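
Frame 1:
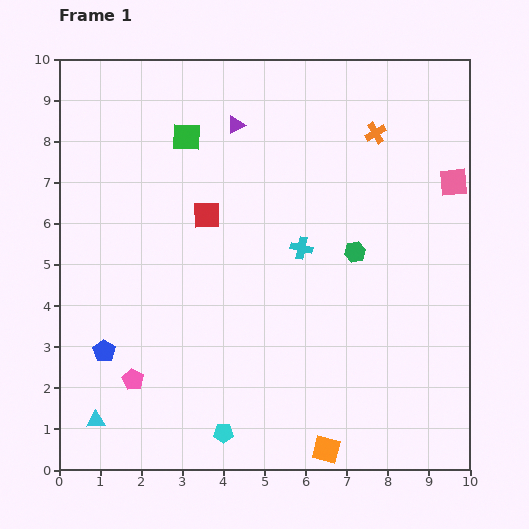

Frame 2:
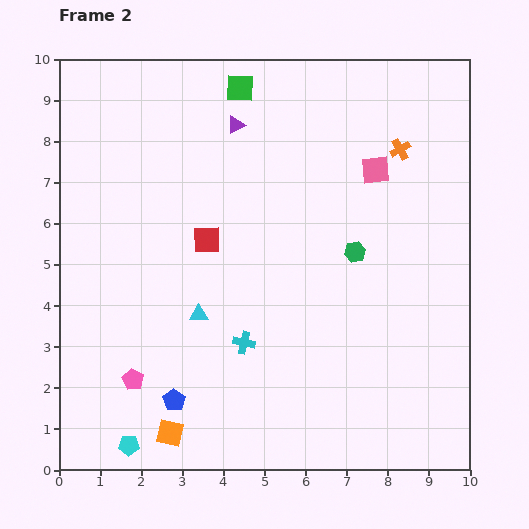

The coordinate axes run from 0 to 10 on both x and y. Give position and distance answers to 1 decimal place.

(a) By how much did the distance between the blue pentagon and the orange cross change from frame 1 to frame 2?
-0.3

Distance in frame 1: 8.5. Distance in frame 2: 8.2.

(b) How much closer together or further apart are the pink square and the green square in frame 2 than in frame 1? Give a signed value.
-2.7

Distance in frame 1: 6.6. Distance in frame 2: 3.9.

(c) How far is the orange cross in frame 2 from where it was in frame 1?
0.7

The orange cross moved from (7.7, 8.2) to (8.3, 7.8), a distance of √(0.6² + 0.4²) ≈ 0.7.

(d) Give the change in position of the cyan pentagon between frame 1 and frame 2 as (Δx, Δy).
(-2.3, -0.3)

The cyan pentagon was at (4.0, 0.9) in frame 1 and (1.7, 0.6) in frame 2.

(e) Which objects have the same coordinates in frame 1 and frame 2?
the pink pentagon, the green hexagon, the purple triangle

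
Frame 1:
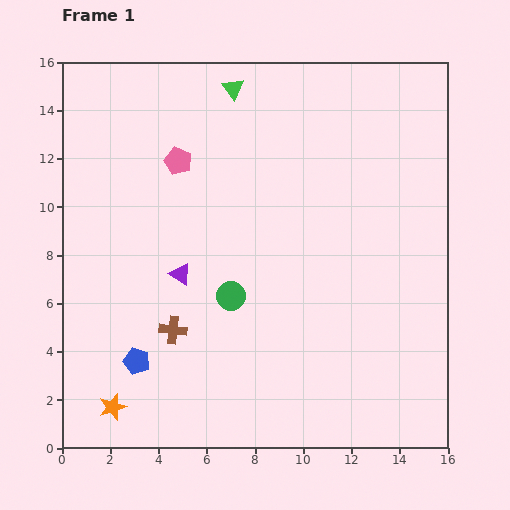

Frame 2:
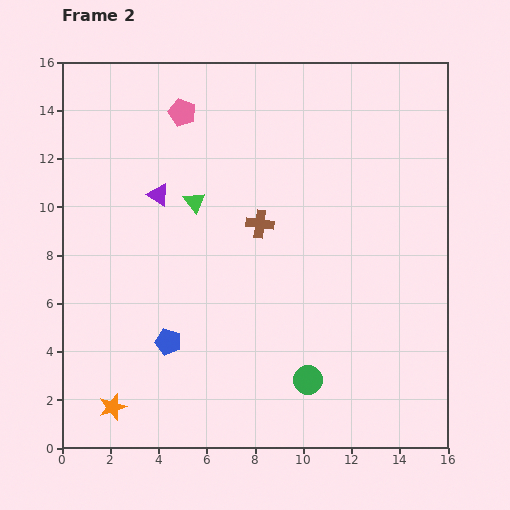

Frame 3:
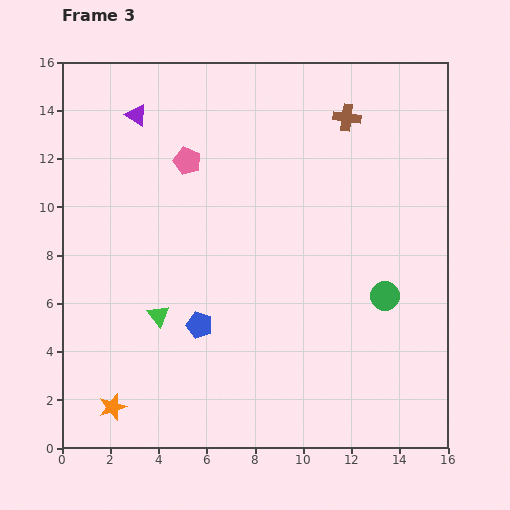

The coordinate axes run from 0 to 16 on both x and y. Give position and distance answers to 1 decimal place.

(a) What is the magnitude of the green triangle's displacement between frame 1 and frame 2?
5.0

The green triangle moved from (7.1, 14.9) to (5.5, 10.2), a distance of √(1.6² + 4.7²) ≈ 5.0.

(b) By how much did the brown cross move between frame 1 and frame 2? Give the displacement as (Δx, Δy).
(3.6, 4.4)

The brown cross was at (4.6, 4.9) in frame 1 and (8.2, 9.3) in frame 2.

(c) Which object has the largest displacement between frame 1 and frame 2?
the brown cross

(moved 5.7; next 5.0)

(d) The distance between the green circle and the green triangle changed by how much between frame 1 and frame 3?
+0.8

Distance in frame 1: 8.6. Distance in frame 3: 9.4.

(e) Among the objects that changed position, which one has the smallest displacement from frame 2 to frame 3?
the blue pentagon

(moved 1.5)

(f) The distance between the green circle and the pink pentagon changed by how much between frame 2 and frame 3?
-2.4

Distance in frame 2: 12.3. Distance in frame 3: 9.9.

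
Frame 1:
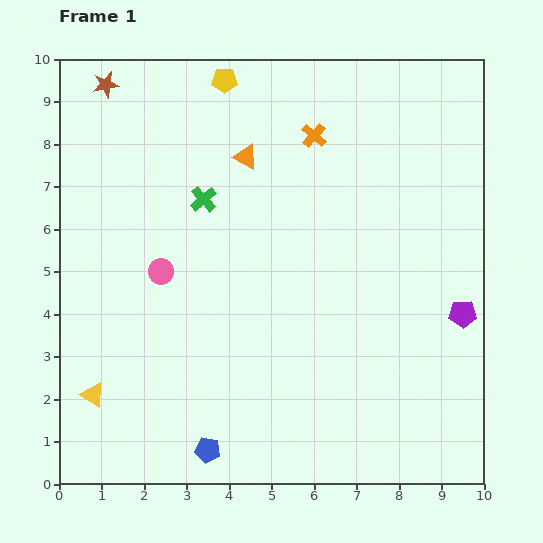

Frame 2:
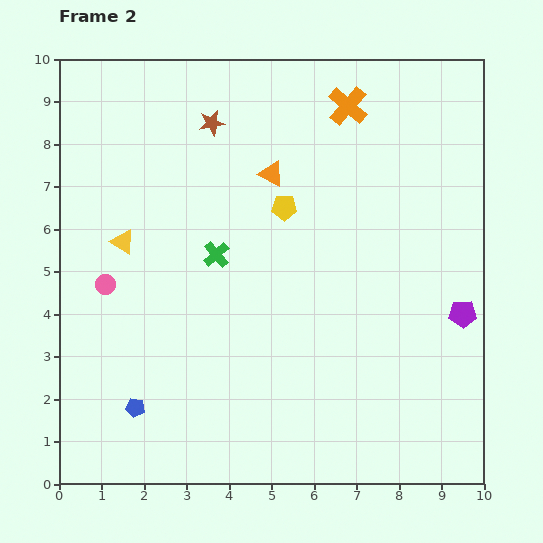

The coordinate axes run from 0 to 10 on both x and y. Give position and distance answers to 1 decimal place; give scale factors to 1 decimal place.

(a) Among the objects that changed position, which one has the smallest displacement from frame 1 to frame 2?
the orange triangle

(moved 0.7)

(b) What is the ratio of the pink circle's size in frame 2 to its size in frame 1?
0.8×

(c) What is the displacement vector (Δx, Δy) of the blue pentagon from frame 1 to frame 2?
(-1.7, 1.0)

The blue pentagon was at (3.5, 0.8) in frame 1 and (1.8, 1.8) in frame 2.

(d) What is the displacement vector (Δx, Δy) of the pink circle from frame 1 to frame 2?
(-1.3, -0.3)

The pink circle was at (2.4, 5.0) in frame 1 and (1.1, 4.7) in frame 2.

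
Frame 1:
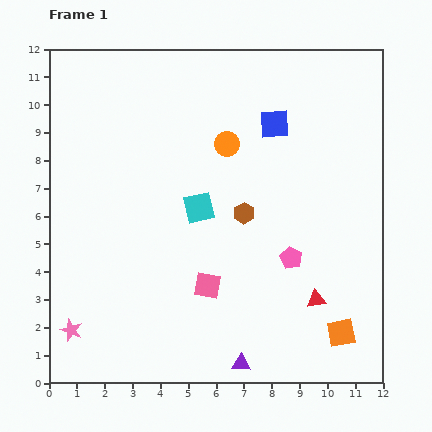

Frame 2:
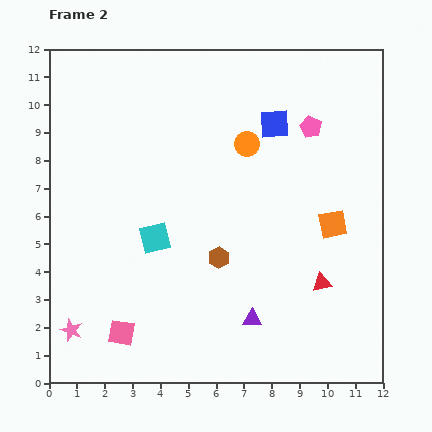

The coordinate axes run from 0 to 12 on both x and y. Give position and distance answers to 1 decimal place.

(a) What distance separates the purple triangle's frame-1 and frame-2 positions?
1.6

The purple triangle moved from (6.9, 0.7) to (7.3, 2.3), a distance of √(0.4² + 1.6²) ≈ 1.6.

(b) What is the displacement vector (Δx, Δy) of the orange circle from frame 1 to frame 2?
(0.7, 0.0)

The orange circle was at (6.4, 8.6) in frame 1 and (7.1, 8.6) in frame 2.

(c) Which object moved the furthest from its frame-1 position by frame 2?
the pink pentagon

(moved 4.8; next 3.9)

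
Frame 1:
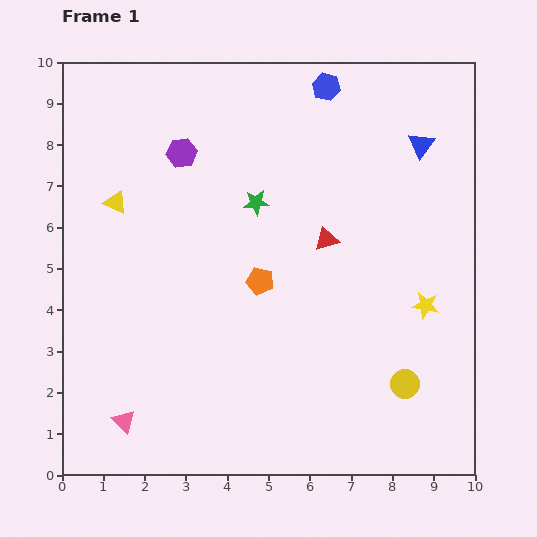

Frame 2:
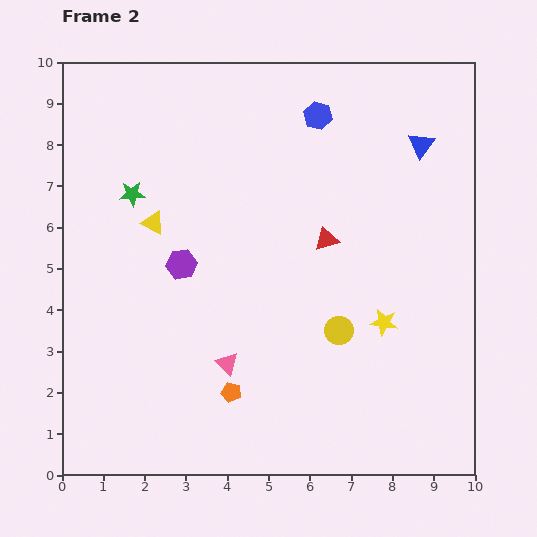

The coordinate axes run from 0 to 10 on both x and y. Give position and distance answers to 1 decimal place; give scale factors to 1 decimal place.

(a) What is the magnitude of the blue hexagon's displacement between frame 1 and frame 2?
0.7

The blue hexagon moved from (6.4, 9.4) to (6.2, 8.7), a distance of √(0.2² + 0.7²) ≈ 0.7.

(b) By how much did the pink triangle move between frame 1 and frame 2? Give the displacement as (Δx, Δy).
(2.5, 1.4)

The pink triangle was at (1.5, 1.3) in frame 1 and (4.0, 2.7) in frame 2.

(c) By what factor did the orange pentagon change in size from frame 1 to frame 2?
0.7×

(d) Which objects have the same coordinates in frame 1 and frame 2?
the blue triangle, the red triangle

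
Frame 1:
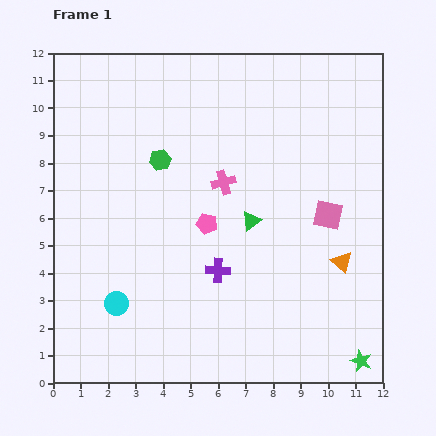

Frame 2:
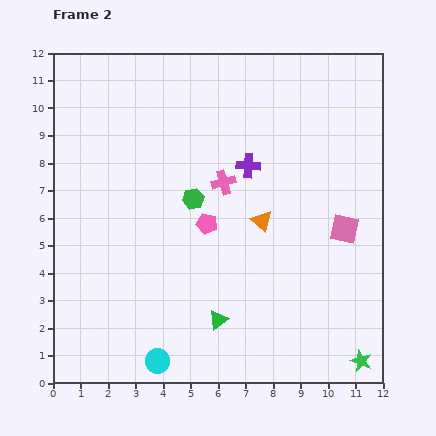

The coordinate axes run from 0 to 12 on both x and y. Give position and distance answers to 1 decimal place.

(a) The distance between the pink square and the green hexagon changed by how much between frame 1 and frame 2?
-0.8

Distance in frame 1: 6.4. Distance in frame 2: 5.6.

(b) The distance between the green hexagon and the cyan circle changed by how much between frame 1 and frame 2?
+0.6

Distance in frame 1: 5.4. Distance in frame 2: 6.0.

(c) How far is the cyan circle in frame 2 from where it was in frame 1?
2.6

The cyan circle moved from (2.3, 2.9) to (3.8, 0.8), a distance of √(1.5² + 2.1²) ≈ 2.6.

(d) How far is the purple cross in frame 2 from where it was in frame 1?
4.0

The purple cross moved from (6.0, 4.1) to (7.1, 7.9), a distance of √(1.1² + 3.8²) ≈ 4.0.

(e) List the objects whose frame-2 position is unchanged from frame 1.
the pink pentagon, the green star, the pink cross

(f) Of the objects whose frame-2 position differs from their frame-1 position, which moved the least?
the pink square

(moved 0.8)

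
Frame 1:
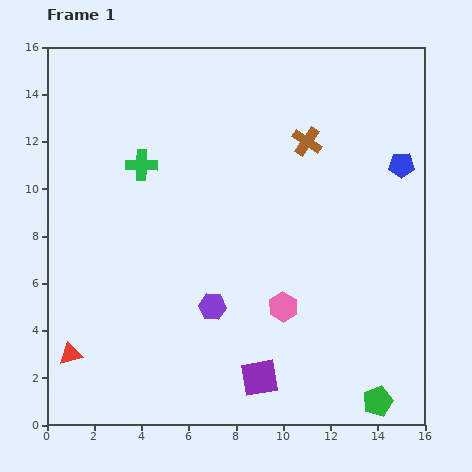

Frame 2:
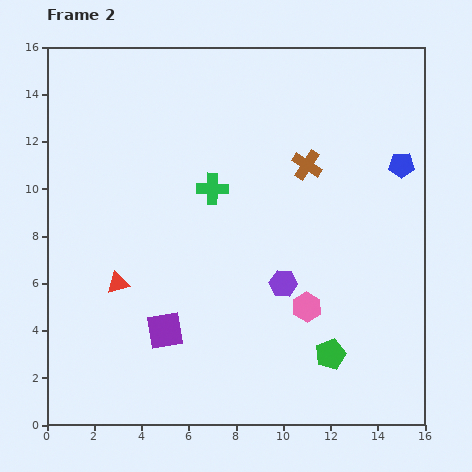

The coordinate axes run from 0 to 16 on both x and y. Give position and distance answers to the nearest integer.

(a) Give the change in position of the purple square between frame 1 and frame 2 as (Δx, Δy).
(-4, 2)

The purple square was at (9, 2) in frame 1 and (5, 4) in frame 2.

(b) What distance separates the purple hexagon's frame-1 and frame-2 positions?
3

The purple hexagon moved from (7, 5) to (10, 6), a distance of √(3² + 1²) ≈ 3.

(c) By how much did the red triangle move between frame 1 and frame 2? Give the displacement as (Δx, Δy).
(2, 3)

The red triangle was at (1, 3) in frame 1 and (3, 6) in frame 2.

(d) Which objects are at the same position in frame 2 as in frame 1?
the blue pentagon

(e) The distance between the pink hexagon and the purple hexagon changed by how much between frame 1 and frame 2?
-2

Distance in frame 1: 3. Distance in frame 2: 1.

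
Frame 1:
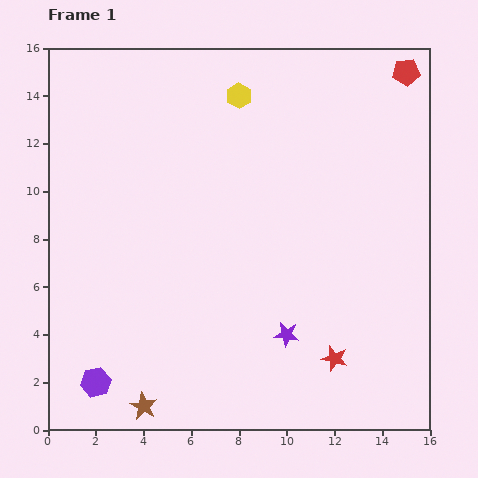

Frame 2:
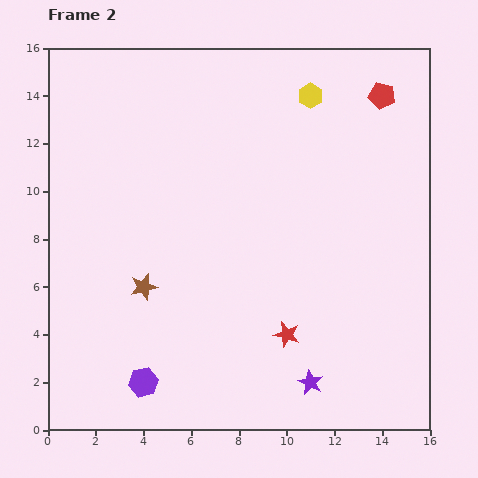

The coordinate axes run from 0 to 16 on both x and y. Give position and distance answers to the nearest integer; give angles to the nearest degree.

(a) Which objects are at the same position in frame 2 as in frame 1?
none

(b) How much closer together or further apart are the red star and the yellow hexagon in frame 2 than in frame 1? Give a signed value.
-2

Distance in frame 1: 12. Distance in frame 2: 10.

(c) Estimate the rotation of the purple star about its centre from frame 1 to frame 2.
20° clockwise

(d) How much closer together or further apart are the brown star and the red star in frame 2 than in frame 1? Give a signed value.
-2

Distance in frame 1: 8. Distance in frame 2: 6.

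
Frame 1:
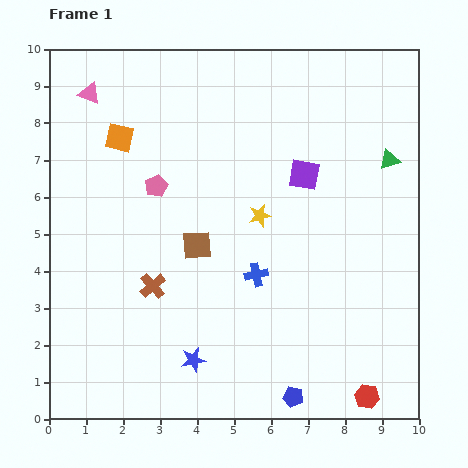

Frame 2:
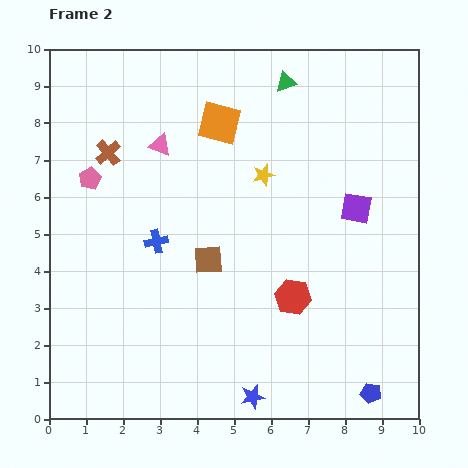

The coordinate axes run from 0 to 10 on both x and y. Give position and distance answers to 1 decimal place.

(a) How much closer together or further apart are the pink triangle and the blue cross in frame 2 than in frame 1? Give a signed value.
-4.1

Distance in frame 1: 6.7. Distance in frame 2: 2.6.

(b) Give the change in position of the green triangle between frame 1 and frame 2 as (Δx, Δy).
(-2.8, 2.1)

The green triangle was at (9.2, 7.0) in frame 1 and (6.4, 9.1) in frame 2.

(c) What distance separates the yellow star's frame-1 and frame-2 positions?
1.1

The yellow star moved from (5.7, 5.5) to (5.8, 6.6), a distance of √(0.1² + 1.1²) ≈ 1.1.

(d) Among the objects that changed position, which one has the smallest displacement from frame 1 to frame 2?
the brown square

(moved 0.5)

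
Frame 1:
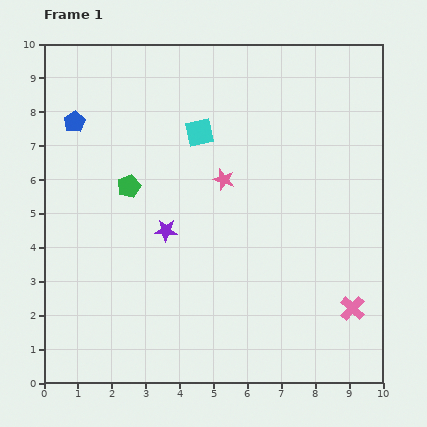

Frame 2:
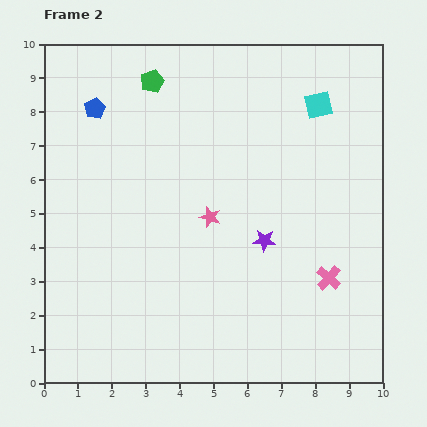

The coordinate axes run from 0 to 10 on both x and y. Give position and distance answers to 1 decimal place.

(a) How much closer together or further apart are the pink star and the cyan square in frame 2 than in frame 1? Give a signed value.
+3.0

Distance in frame 1: 1.6. Distance in frame 2: 4.6.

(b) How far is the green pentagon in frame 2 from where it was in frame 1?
3.2

The green pentagon moved from (2.5, 5.8) to (3.2, 8.9), a distance of √(0.7² + 3.1²) ≈ 3.2.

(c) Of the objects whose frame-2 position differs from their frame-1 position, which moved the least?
the blue pentagon

(moved 0.7)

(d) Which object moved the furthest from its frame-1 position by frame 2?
the cyan square

(moved 3.6; next 3.2)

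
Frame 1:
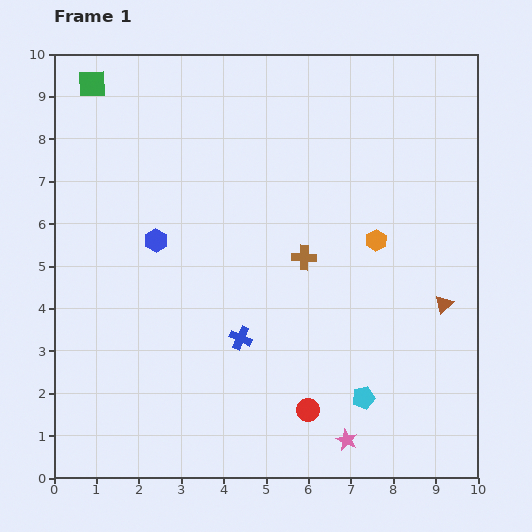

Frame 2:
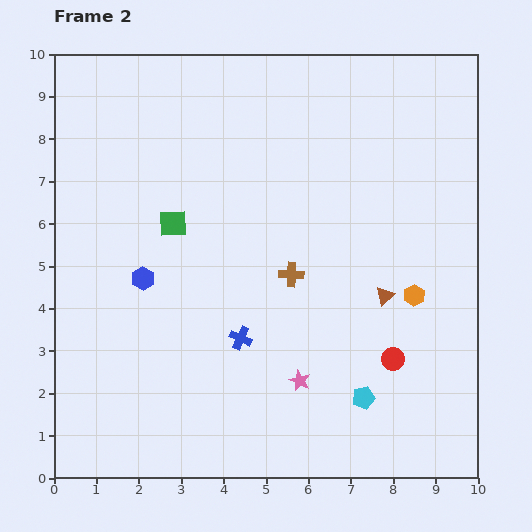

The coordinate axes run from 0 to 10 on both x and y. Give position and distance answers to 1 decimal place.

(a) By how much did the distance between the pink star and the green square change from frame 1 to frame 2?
-5.5

Distance in frame 1: 10.3. Distance in frame 2: 4.8.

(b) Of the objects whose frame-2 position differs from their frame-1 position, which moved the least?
the brown cross

(moved 0.5)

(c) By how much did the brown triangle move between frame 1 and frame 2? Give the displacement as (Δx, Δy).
(-1.4, 0.2)

The brown triangle was at (9.2, 4.1) in frame 1 and (7.8, 4.3) in frame 2.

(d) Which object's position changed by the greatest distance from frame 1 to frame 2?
the green square

(moved 3.8; next 2.3)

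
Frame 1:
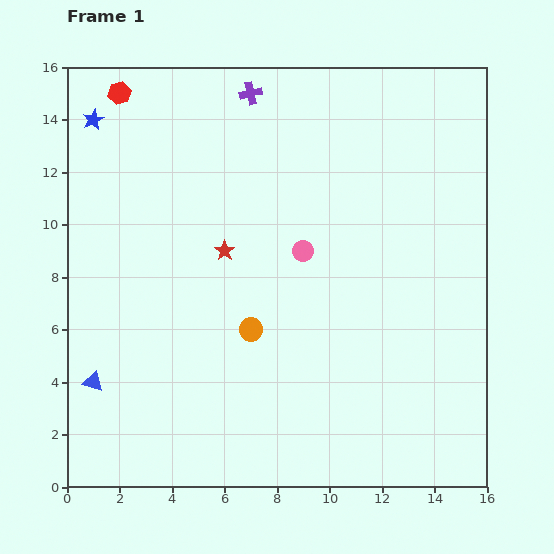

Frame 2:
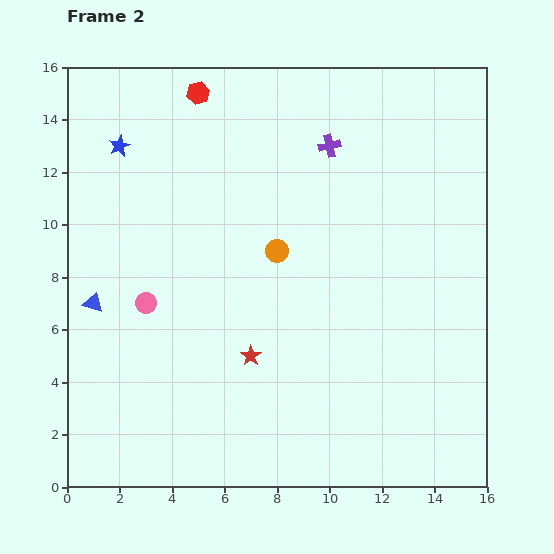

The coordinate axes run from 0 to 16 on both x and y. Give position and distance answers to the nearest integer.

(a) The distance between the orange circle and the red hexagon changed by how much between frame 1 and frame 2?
-3

Distance in frame 1: 10. Distance in frame 2: 7.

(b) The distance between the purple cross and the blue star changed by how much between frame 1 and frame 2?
+2

Distance in frame 1: 6. Distance in frame 2: 8.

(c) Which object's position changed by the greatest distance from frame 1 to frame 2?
the pink circle

(moved 6; next 4)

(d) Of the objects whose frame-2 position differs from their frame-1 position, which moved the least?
the blue star

(moved 1)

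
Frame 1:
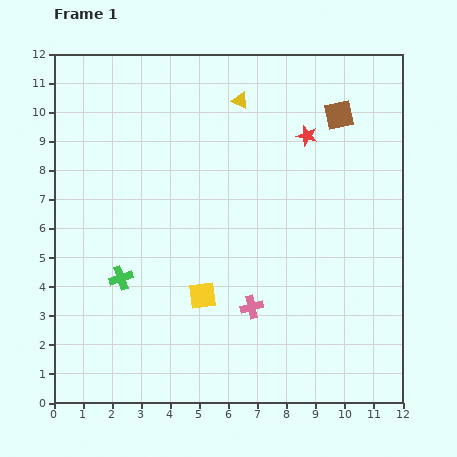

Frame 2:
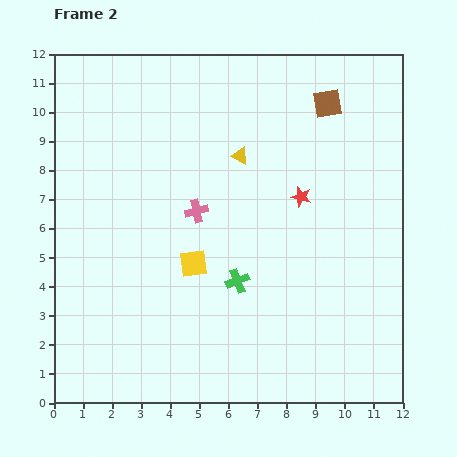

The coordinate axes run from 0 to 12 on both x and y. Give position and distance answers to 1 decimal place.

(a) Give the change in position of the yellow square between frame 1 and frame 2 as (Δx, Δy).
(-0.3, 1.1)

The yellow square was at (5.1, 3.7) in frame 1 and (4.8, 4.8) in frame 2.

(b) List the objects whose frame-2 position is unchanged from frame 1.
none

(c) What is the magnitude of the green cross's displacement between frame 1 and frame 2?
4.0

The green cross moved from (2.3, 4.3) to (6.3, 4.2), a distance of √(4.0² + 0.1²) ≈ 4.0.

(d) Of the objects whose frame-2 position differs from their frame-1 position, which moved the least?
the brown square

(moved 0.6)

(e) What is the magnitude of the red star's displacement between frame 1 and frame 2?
2.1

The red star moved from (8.7, 9.2) to (8.5, 7.1), a distance of √(0.2² + 2.1²) ≈ 2.1.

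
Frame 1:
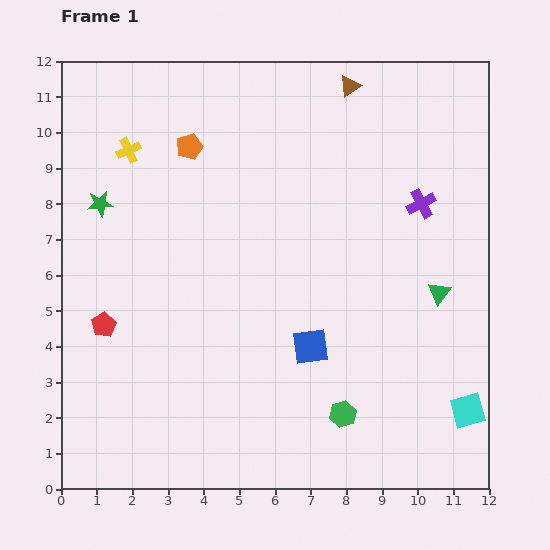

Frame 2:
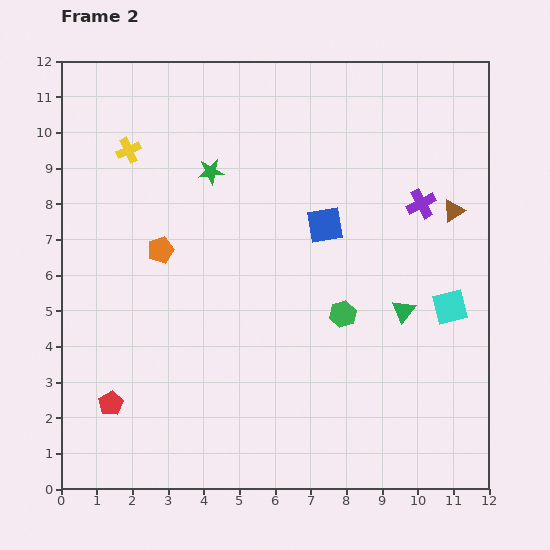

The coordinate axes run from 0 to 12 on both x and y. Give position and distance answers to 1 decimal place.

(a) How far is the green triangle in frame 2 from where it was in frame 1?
1.1

The green triangle moved from (10.6, 5.5) to (9.6, 5.0), a distance of √(1.0² + 0.5²) ≈ 1.1.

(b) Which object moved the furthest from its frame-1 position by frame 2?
the brown triangle

(moved 4.5; next 3.4)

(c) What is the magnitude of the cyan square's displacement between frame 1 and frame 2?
2.9

The cyan square moved from (11.4, 2.2) to (10.9, 5.1), a distance of √(0.5² + 2.9²) ≈ 2.9.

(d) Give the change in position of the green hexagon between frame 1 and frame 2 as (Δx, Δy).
(0.0, 2.8)

The green hexagon was at (7.9, 2.1) in frame 1 and (7.9, 4.9) in frame 2.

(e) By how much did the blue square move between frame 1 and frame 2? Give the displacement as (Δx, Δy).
(0.4, 3.4)

The blue square was at (7.0, 4.0) in frame 1 and (7.4, 7.4) in frame 2.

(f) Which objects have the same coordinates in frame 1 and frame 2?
the purple cross, the yellow cross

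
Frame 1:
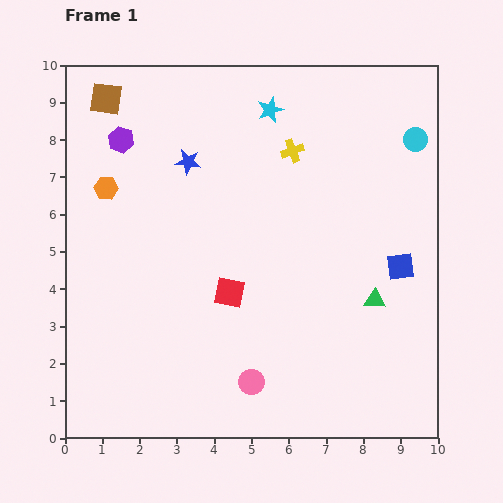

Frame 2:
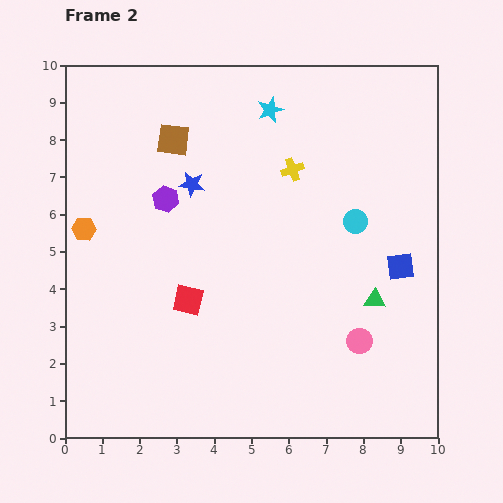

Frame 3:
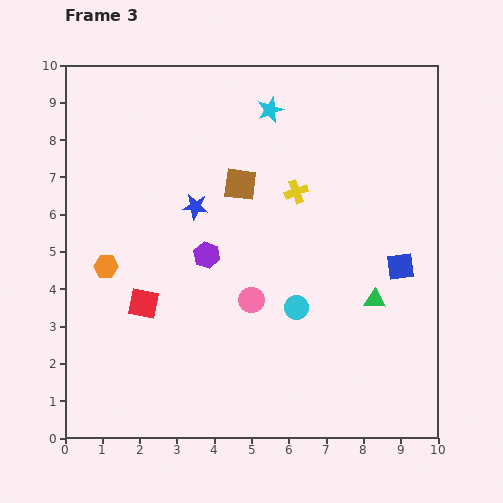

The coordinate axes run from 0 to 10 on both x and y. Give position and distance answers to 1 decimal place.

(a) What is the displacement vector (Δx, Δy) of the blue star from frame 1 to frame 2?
(0.1, -0.6)

The blue star was at (3.3, 7.4) in frame 1 and (3.4, 6.8) in frame 2.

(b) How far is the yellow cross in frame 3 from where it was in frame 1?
1.1

The yellow cross moved from (6.1, 7.7) to (6.2, 6.6), a distance of √(0.1² + 1.1²) ≈ 1.1.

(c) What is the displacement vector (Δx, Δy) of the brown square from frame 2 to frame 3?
(1.8, -1.2)

The brown square was at (2.9, 8.0) in frame 2 and (4.7, 6.8) in frame 3.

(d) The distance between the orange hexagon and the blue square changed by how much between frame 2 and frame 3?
-0.7

Distance in frame 2: 8.6. Distance in frame 3: 7.9.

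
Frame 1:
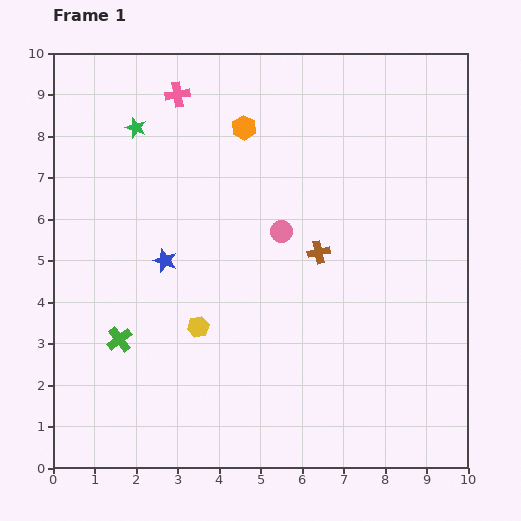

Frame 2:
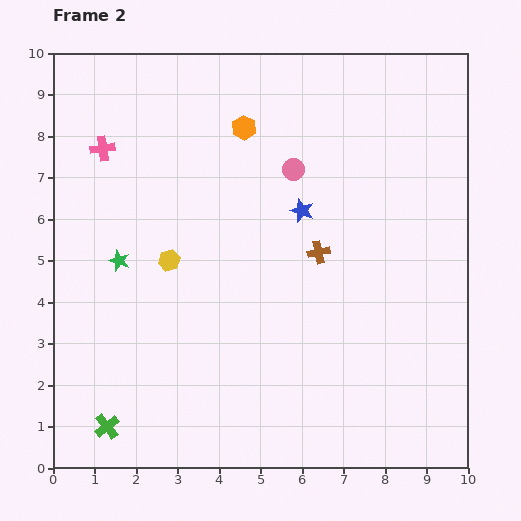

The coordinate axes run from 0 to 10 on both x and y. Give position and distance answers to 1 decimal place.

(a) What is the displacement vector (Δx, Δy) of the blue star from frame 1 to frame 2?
(3.3, 1.2)

The blue star was at (2.7, 5.0) in frame 1 and (6.0, 6.2) in frame 2.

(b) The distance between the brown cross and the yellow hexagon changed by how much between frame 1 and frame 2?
+0.2

Distance in frame 1: 3.4. Distance in frame 2: 3.6.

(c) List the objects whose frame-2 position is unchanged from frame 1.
the orange hexagon, the brown cross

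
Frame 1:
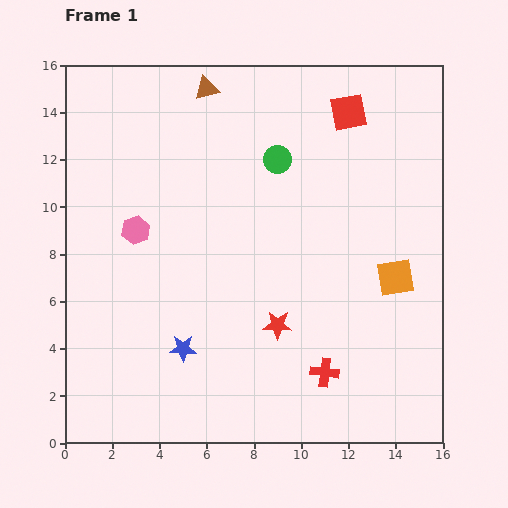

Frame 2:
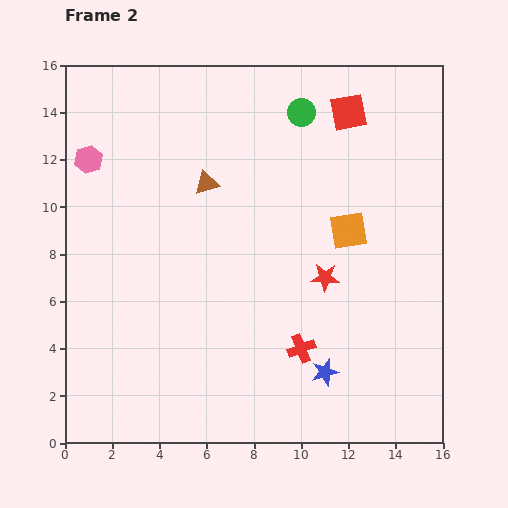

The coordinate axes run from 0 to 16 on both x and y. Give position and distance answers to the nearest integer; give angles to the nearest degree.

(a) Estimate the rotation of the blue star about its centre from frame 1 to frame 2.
16° counter-clockwise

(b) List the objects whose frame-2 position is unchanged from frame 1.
the red square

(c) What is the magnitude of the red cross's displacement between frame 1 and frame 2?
1

The red cross moved from (11, 3) to (10, 4), a distance of √(1² + 1²) ≈ 1.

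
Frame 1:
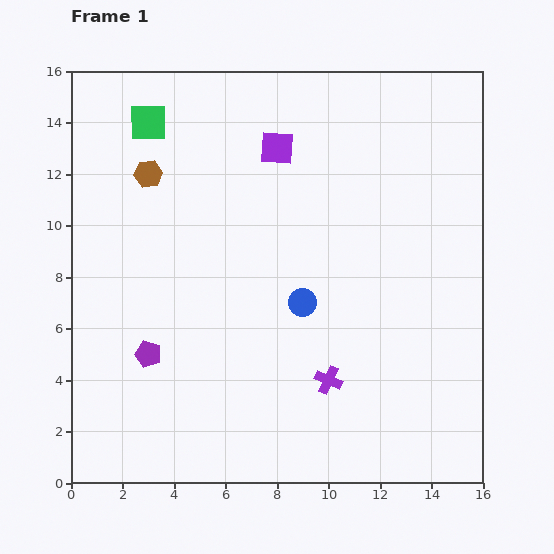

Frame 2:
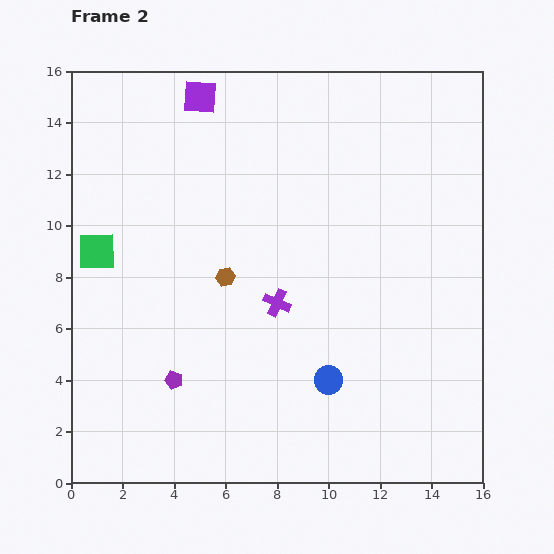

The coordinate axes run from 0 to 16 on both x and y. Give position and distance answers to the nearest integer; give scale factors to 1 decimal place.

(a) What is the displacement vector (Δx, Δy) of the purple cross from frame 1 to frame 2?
(-2, 3)

The purple cross was at (10, 4) in frame 1 and (8, 7) in frame 2.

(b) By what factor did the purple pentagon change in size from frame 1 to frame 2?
0.7×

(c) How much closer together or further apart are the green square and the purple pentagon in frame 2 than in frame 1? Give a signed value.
-3

Distance in frame 1: 9. Distance in frame 2: 6.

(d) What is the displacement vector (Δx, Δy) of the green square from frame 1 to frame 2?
(-2, -5)

The green square was at (3, 14) in frame 1 and (1, 9) in frame 2.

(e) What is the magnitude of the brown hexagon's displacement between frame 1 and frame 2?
5

The brown hexagon moved from (3, 12) to (6, 8), a distance of √(3² + 4²) ≈ 5.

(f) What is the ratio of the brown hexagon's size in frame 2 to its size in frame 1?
0.7×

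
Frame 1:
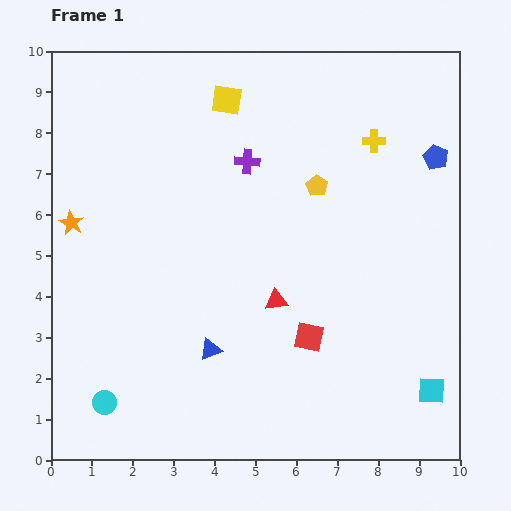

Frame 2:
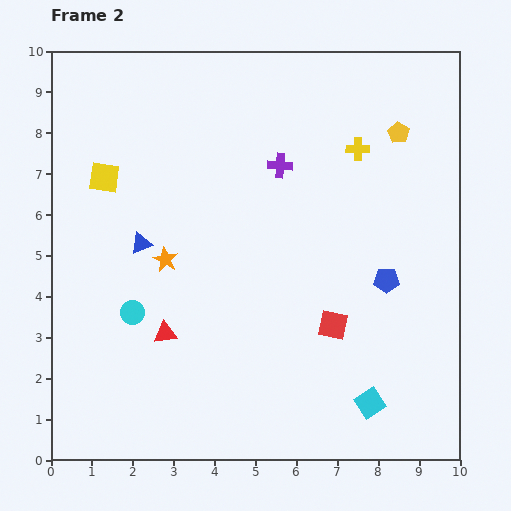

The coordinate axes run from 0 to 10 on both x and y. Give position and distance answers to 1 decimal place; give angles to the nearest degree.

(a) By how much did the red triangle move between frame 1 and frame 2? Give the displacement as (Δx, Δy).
(-2.7, -0.8)

The red triangle was at (5.5, 3.9) in frame 1 and (2.8, 3.1) in frame 2.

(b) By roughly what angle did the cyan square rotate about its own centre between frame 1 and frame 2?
36° counter-clockwise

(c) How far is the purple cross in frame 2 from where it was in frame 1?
0.8

The purple cross moved from (4.8, 7.3) to (5.6, 7.2), a distance of √(0.8² + 0.1²) ≈ 0.8.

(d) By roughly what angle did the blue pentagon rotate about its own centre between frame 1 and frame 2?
26° counter-clockwise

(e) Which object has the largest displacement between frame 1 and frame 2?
the yellow square

(moved 3.6; next 3.2)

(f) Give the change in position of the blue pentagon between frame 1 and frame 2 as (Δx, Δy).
(-1.2, -3.0)

The blue pentagon was at (9.4, 7.4) in frame 1 and (8.2, 4.4) in frame 2.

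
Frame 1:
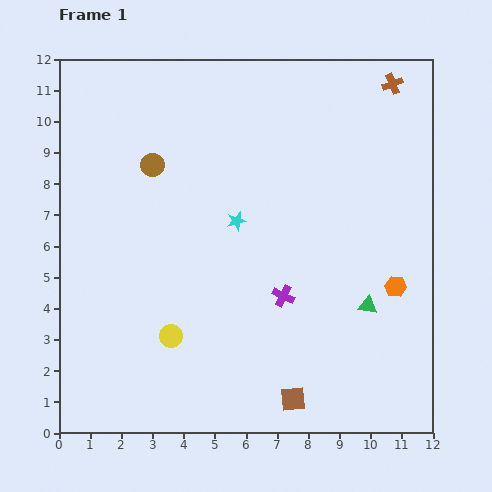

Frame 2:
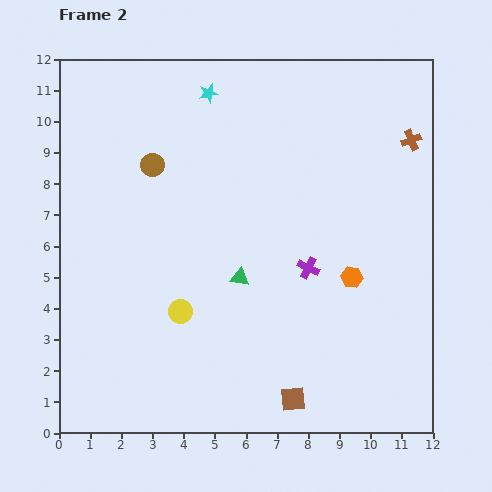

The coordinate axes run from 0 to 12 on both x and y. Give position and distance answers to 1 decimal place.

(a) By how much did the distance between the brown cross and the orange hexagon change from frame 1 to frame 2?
-1.7

Distance in frame 1: 6.5. Distance in frame 2: 4.8.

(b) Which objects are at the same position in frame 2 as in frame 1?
the brown circle, the brown square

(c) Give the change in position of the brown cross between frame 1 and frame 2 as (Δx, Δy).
(0.6, -1.8)

The brown cross was at (10.7, 11.2) in frame 1 and (11.3, 9.4) in frame 2.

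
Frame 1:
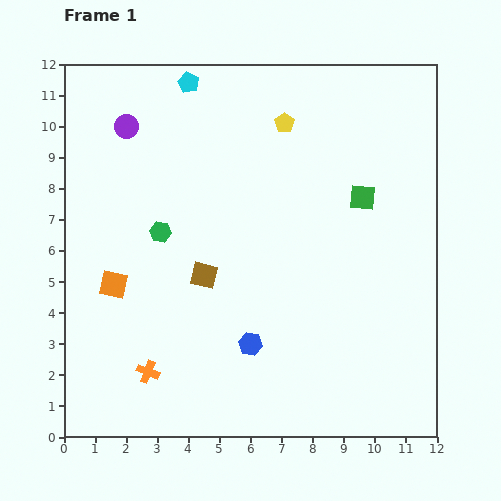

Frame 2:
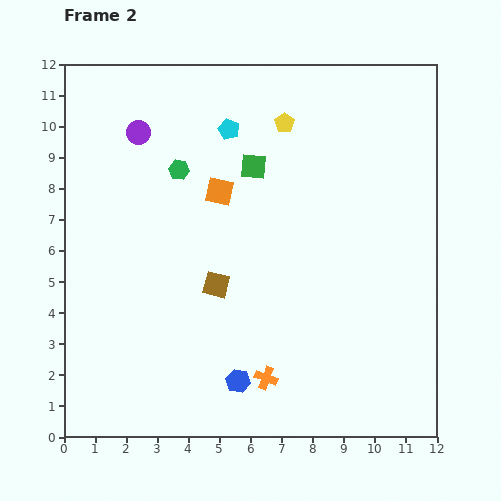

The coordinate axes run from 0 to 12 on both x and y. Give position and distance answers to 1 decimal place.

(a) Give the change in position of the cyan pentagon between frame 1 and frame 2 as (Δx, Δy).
(1.3, -1.5)

The cyan pentagon was at (4.0, 11.4) in frame 1 and (5.3, 9.9) in frame 2.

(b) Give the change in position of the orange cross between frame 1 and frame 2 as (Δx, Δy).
(3.8, -0.2)

The orange cross was at (2.7, 2.1) in frame 1 and (6.5, 1.9) in frame 2.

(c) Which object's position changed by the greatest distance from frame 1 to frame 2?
the orange square

(moved 4.5; next 3.8)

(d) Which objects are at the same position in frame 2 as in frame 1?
the yellow pentagon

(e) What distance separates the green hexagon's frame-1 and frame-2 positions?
2.1

The green hexagon moved from (3.1, 6.6) to (3.7, 8.6), a distance of √(0.6² + 2.0²) ≈ 2.1.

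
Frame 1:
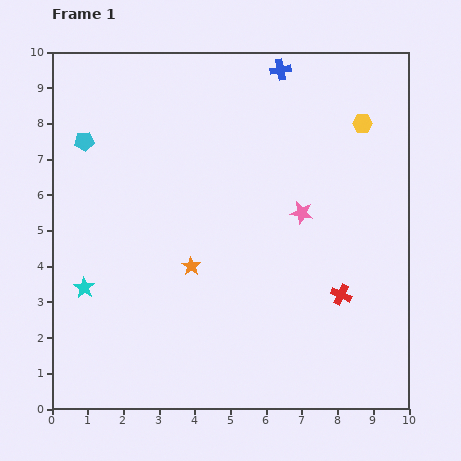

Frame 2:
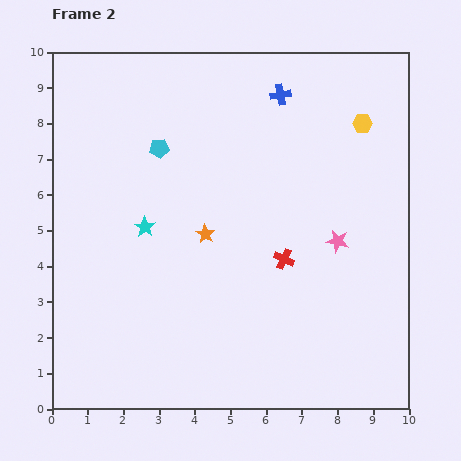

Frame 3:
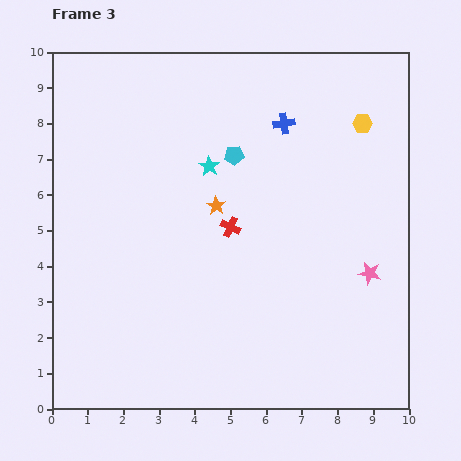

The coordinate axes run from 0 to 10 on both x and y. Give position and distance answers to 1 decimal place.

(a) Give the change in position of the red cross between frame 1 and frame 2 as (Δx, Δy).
(-1.6, 1.0)

The red cross was at (8.1, 3.2) in frame 1 and (6.5, 4.2) in frame 2.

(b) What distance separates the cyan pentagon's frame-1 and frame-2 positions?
2.1

The cyan pentagon moved from (0.9, 7.5) to (3.0, 7.3), a distance of √(2.1² + 0.2²) ≈ 2.1.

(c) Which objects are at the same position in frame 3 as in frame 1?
the yellow hexagon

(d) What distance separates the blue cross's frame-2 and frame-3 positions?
0.8

The blue cross moved from (6.4, 8.8) to (6.5, 8.0), a distance of √(0.1² + 0.8²) ≈ 0.8.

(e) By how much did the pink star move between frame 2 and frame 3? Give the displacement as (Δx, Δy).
(0.9, -0.9)

The pink star was at (8.0, 4.7) in frame 2 and (8.9, 3.8) in frame 3.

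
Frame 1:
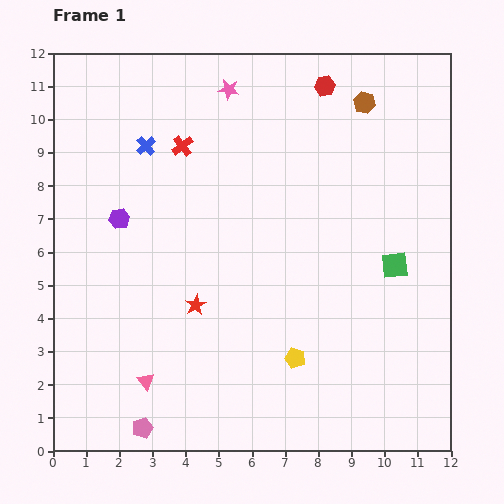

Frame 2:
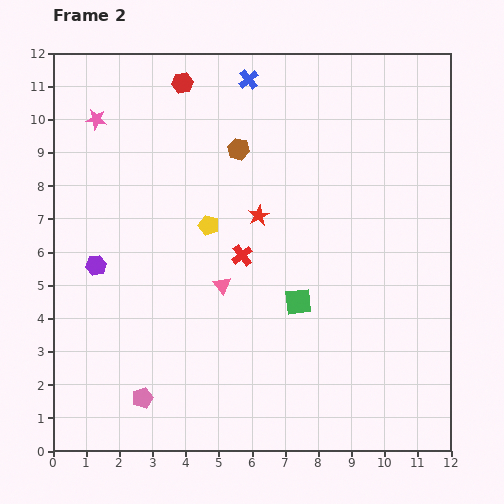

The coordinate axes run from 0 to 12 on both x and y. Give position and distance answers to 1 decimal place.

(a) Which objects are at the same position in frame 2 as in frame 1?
none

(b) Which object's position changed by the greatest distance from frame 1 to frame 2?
the yellow pentagon

(moved 4.8; next 4.3)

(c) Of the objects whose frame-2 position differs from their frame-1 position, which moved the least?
the pink pentagon

(moved 0.9)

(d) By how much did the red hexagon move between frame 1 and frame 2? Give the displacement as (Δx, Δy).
(-4.3, 0.1)

The red hexagon was at (8.2, 11.0) in frame 1 and (3.9, 11.1) in frame 2.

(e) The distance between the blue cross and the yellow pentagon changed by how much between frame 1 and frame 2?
-3.2

Distance in frame 1: 7.8. Distance in frame 2: 4.6.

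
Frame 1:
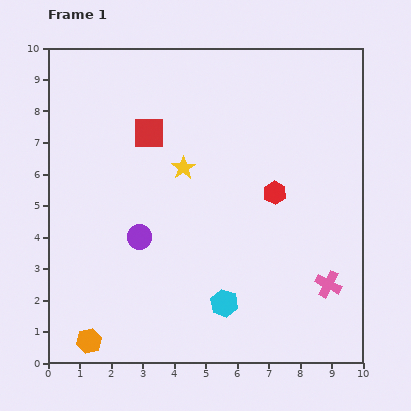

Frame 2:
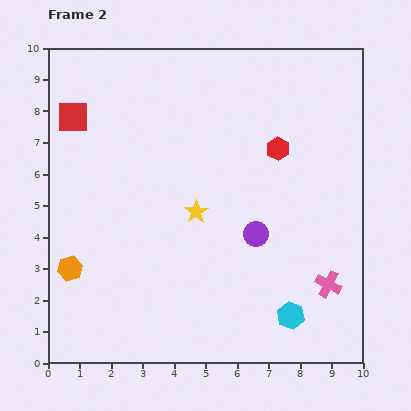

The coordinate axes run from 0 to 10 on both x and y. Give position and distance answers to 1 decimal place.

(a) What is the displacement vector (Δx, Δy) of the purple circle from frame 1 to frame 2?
(3.7, 0.1)

The purple circle was at (2.9, 4.0) in frame 1 and (6.6, 4.1) in frame 2.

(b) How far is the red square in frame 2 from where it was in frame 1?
2.5

The red square moved from (3.2, 7.3) to (0.8, 7.8), a distance of √(2.4² + 0.5²) ≈ 2.5.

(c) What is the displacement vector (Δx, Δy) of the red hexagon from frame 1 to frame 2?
(0.1, 1.4)

The red hexagon was at (7.2, 5.4) in frame 1 and (7.3, 6.8) in frame 2.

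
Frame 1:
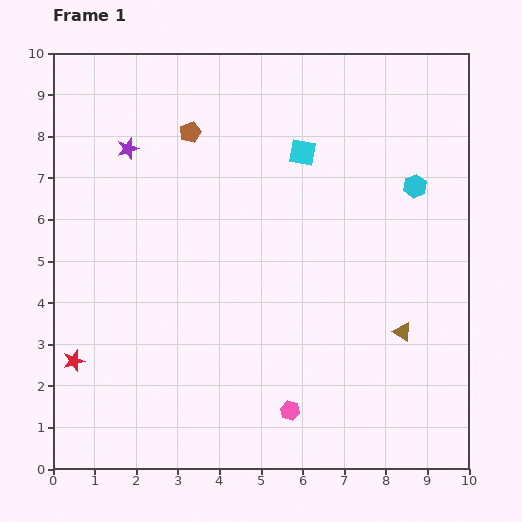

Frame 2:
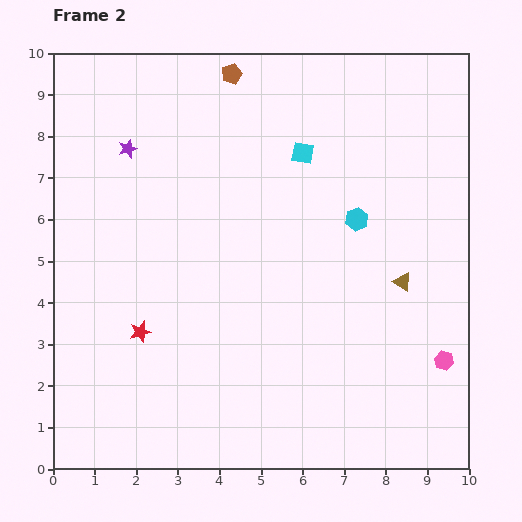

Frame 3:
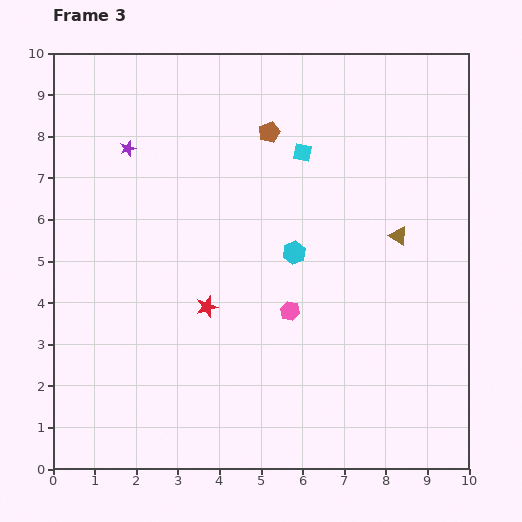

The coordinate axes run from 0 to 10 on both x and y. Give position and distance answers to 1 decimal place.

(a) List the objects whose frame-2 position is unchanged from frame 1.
the cyan square, the purple star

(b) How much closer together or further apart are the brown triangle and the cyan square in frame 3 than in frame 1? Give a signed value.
-1.9

Distance in frame 1: 4.9. Distance in frame 3: 3.0.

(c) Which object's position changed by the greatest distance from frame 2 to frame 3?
the pink hexagon

(moved 3.9; next 1.7)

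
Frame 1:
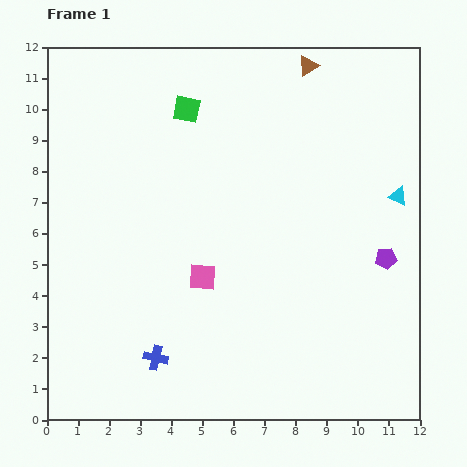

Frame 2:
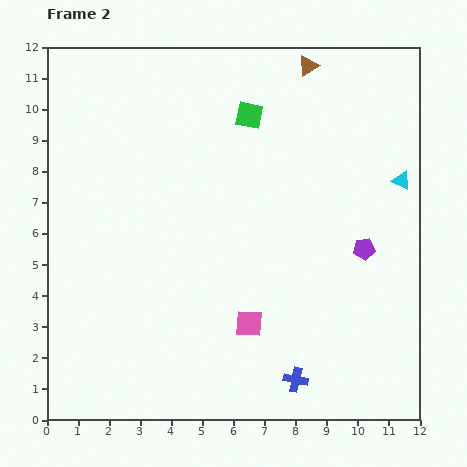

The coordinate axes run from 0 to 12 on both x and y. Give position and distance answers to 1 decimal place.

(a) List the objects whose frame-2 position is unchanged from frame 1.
the brown triangle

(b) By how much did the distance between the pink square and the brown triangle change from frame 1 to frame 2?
+0.9

Distance in frame 1: 7.6. Distance in frame 2: 8.5.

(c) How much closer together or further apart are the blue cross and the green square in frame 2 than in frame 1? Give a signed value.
+0.5

Distance in frame 1: 8.1. Distance in frame 2: 8.6.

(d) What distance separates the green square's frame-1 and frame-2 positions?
2.0

The green square moved from (4.5, 10.0) to (6.5, 9.8), a distance of √(2.0² + 0.2²) ≈ 2.0.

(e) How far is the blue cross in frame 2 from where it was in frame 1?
4.6

The blue cross moved from (3.5, 2.0) to (8.0, 1.3), a distance of √(4.5² + 0.7²) ≈ 4.6.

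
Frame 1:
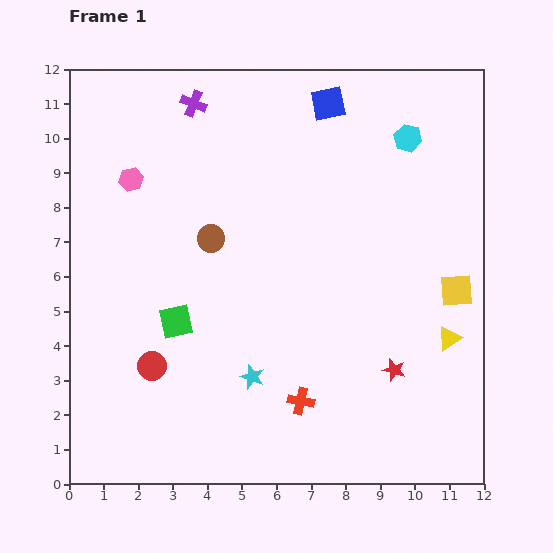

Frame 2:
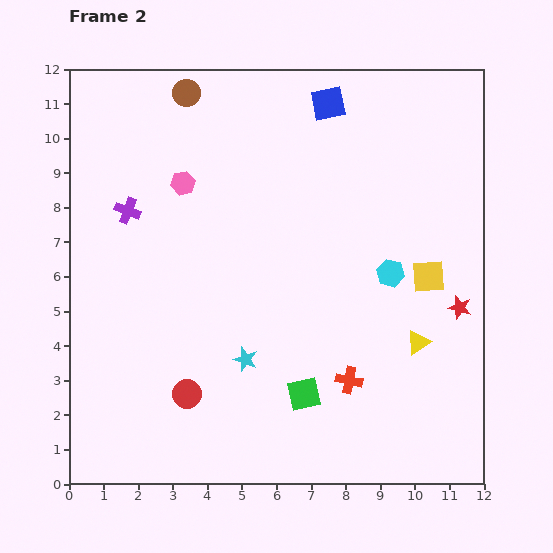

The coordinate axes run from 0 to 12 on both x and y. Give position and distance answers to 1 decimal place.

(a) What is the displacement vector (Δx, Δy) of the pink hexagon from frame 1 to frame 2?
(1.5, -0.1)

The pink hexagon was at (1.8, 8.8) in frame 1 and (3.3, 8.7) in frame 2.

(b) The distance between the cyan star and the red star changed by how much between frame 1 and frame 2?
+2.3

Distance in frame 1: 4.1. Distance in frame 2: 6.4.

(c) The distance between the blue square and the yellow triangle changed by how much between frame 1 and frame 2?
-0.2

Distance in frame 1: 7.6. Distance in frame 2: 7.4.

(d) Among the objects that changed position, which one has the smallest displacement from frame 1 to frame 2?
the cyan star

(moved 0.5)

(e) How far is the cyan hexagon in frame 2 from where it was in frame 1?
3.9

The cyan hexagon moved from (9.8, 10.0) to (9.3, 6.1), a distance of √(0.5² + 3.9²) ≈ 3.9.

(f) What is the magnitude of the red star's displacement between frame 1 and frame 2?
2.6

The red star moved from (9.4, 3.3) to (11.3, 5.1), a distance of √(1.9² + 1.8²) ≈ 2.6.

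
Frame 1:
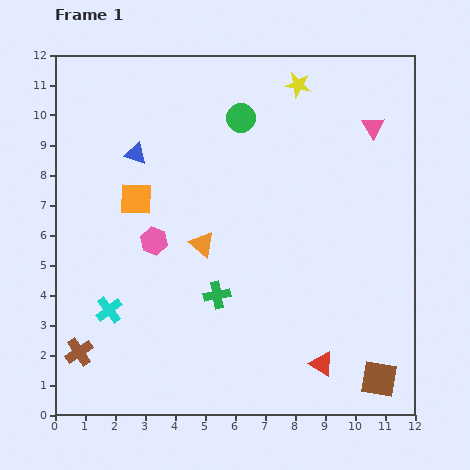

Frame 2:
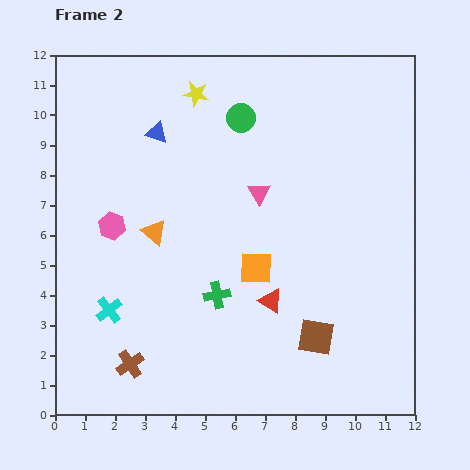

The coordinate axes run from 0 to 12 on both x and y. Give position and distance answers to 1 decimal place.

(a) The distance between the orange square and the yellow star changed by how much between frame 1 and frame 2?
-0.5

Distance in frame 1: 6.6. Distance in frame 2: 6.1.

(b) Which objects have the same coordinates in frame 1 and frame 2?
the green cross, the green circle, the cyan cross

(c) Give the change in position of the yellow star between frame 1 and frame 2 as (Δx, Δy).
(-3.4, -0.3)

The yellow star was at (8.1, 11.0) in frame 1 and (4.7, 10.7) in frame 2.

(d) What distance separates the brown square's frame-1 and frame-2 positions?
2.5

The brown square moved from (10.8, 1.2) to (8.7, 2.6), a distance of √(2.1² + 1.4²) ≈ 2.5.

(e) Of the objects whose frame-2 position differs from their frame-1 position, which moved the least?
the blue triangle

(moved 1.0)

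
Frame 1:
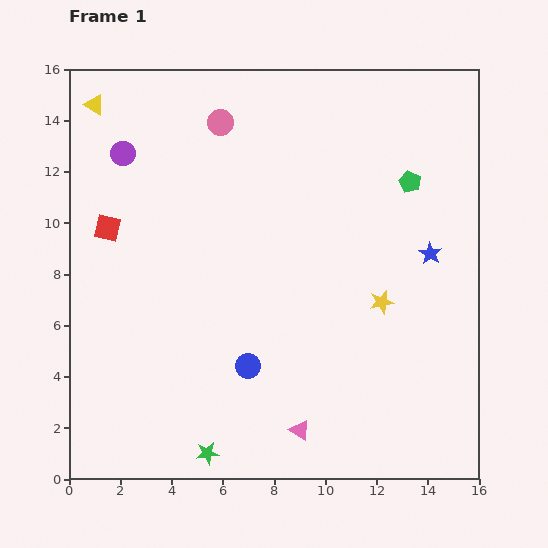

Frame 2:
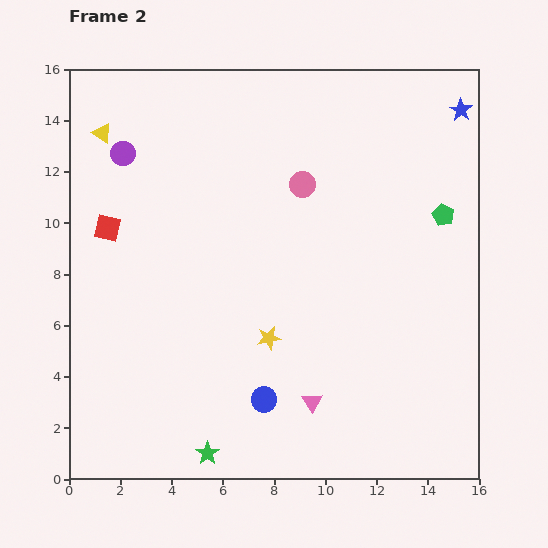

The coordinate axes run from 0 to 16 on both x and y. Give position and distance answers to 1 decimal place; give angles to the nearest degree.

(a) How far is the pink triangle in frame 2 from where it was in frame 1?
1.2

The pink triangle moved from (9.0, 1.9) to (9.5, 3.0), a distance of √(0.5² + 1.1²) ≈ 1.2.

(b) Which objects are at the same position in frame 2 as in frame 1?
the red square, the green star, the purple circle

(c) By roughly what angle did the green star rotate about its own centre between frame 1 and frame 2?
28° counter-clockwise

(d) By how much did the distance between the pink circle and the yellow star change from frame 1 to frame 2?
-3.3

Distance in frame 1: 9.4. Distance in frame 2: 6.1.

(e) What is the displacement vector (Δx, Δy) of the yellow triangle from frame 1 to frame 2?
(0.3, -1.1)

The yellow triangle was at (1.0, 14.6) in frame 1 and (1.3, 13.5) in frame 2.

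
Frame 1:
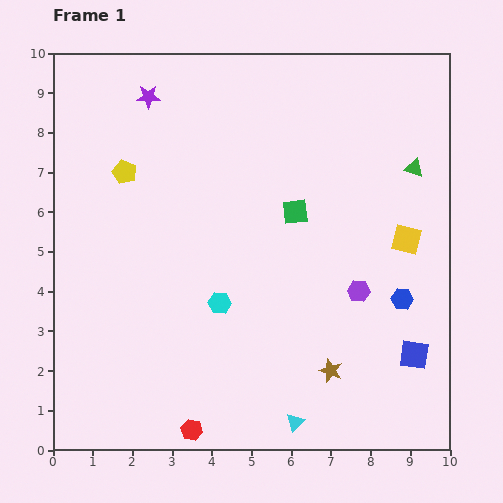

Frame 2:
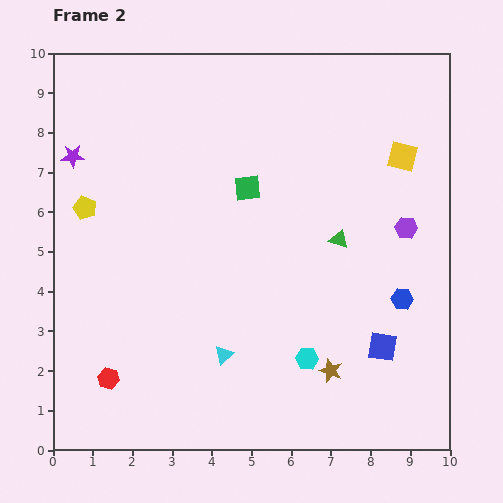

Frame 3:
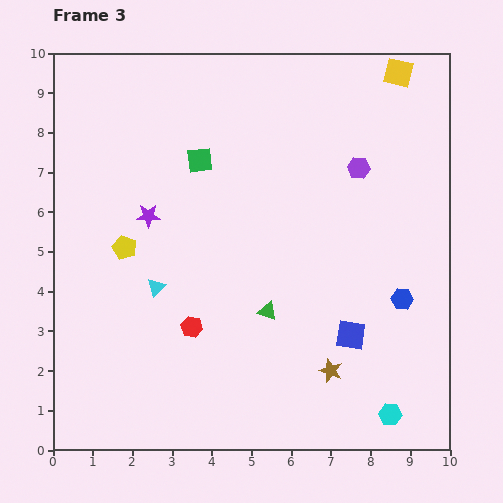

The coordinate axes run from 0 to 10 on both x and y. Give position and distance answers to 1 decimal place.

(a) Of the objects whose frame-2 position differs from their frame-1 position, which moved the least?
the blue square

(moved 0.8)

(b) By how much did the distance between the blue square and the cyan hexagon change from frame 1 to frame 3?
-2.9

Distance in frame 1: 5.1. Distance in frame 3: 2.2.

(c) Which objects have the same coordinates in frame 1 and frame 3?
the blue hexagon, the brown star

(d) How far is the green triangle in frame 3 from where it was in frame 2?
2.5

The green triangle moved from (7.2, 5.3) to (5.4, 3.5), a distance of √(1.8² + 1.8²) ≈ 2.5.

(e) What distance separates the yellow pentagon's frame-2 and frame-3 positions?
1.4

The yellow pentagon moved from (0.8, 6.1) to (1.8, 5.1), a distance of √(1.0² + 1.0²) ≈ 1.4.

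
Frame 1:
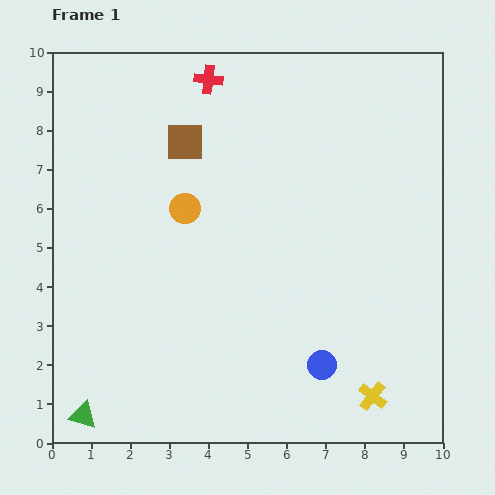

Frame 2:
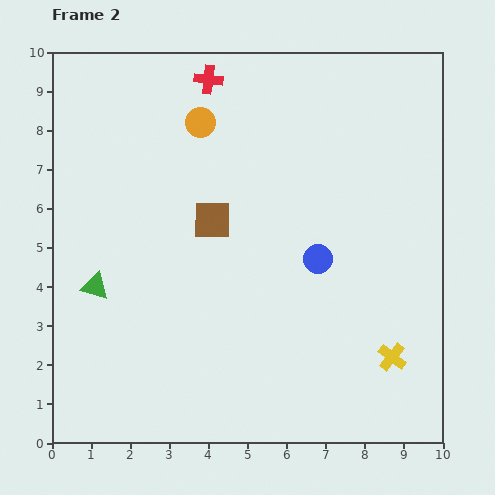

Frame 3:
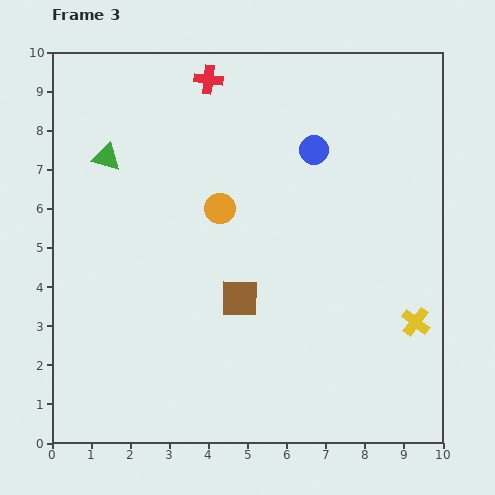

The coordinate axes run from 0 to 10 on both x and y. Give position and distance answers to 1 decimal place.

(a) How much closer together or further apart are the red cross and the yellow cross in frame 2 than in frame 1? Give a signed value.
-0.6

Distance in frame 1: 9.1. Distance in frame 2: 8.5.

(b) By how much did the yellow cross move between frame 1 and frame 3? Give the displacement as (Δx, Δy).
(1.1, 1.9)

The yellow cross was at (8.2, 1.2) in frame 1 and (9.3, 3.1) in frame 3.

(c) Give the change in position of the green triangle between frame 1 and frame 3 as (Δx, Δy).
(0.6, 6.6)

The green triangle was at (0.8, 0.7) in frame 1 and (1.4, 7.3) in frame 3.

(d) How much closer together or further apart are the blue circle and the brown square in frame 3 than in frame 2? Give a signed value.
+1.3

Distance in frame 2: 2.9. Distance in frame 3: 4.2.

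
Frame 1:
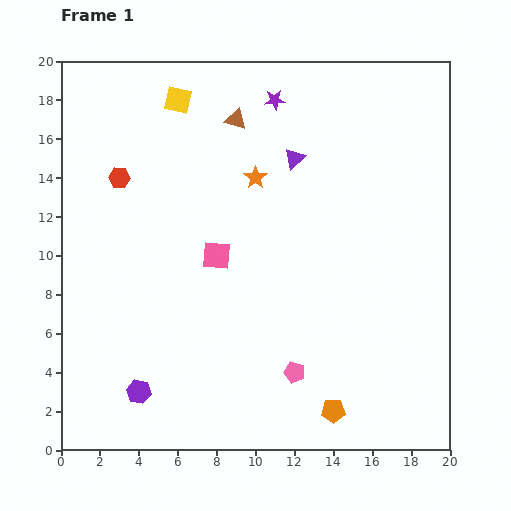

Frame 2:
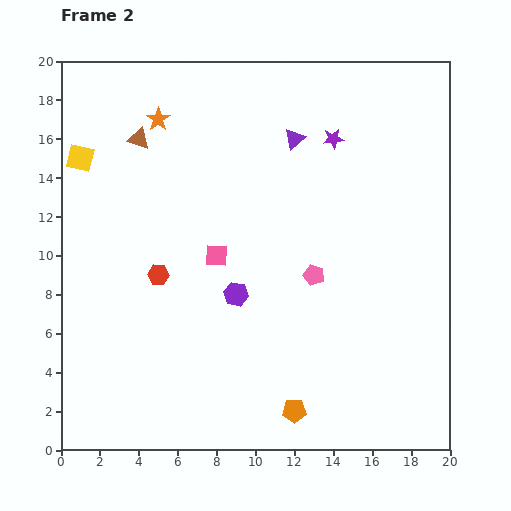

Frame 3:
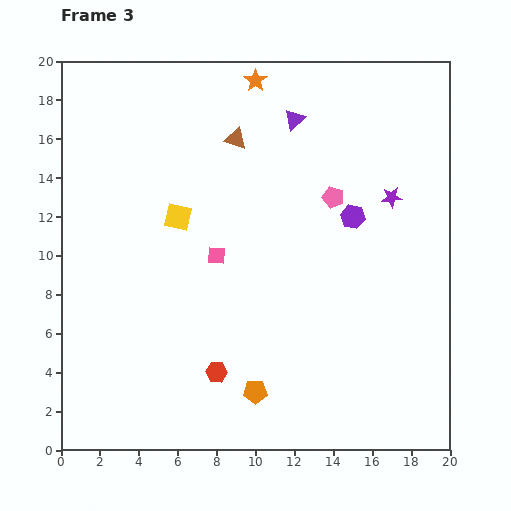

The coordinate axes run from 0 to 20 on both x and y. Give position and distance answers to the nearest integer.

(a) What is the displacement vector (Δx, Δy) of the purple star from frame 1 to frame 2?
(3, -2)

The purple star was at (11, 18) in frame 1 and (14, 16) in frame 2.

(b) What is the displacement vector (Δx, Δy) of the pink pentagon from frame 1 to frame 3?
(2, 9)

The pink pentagon was at (12, 4) in frame 1 and (14, 13) in frame 3.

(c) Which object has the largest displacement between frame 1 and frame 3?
the purple hexagon

(moved 14; next 11)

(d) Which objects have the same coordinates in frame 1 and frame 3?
the pink square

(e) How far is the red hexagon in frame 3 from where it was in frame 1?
11

The red hexagon moved from (3, 14) to (8, 4), a distance of √(5² + 10²) ≈ 11.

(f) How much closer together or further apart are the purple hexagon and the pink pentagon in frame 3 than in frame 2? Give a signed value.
-3

Distance in frame 2: 4. Distance in frame 3: 1.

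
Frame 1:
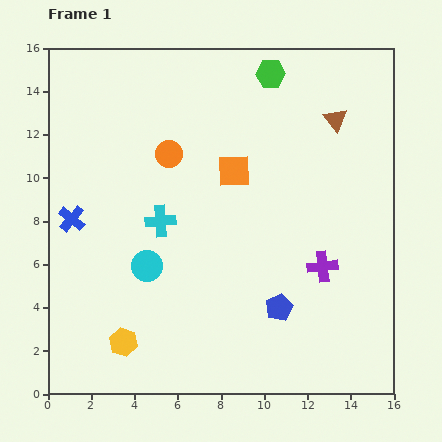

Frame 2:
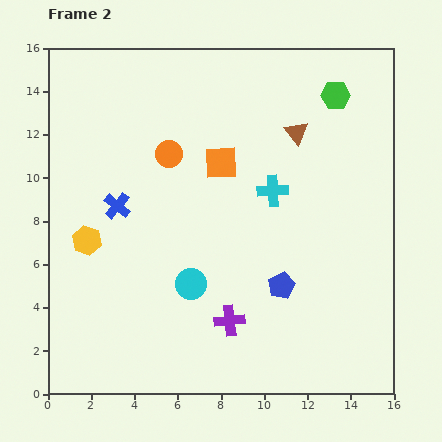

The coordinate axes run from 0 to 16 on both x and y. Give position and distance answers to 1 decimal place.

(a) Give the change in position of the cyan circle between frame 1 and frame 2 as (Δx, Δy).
(2.0, -0.8)

The cyan circle was at (4.6, 5.9) in frame 1 and (6.6, 5.1) in frame 2.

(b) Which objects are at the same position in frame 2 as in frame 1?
the orange circle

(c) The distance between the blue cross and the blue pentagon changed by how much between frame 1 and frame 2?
-1.9

Distance in frame 1: 10.4. Distance in frame 2: 8.5.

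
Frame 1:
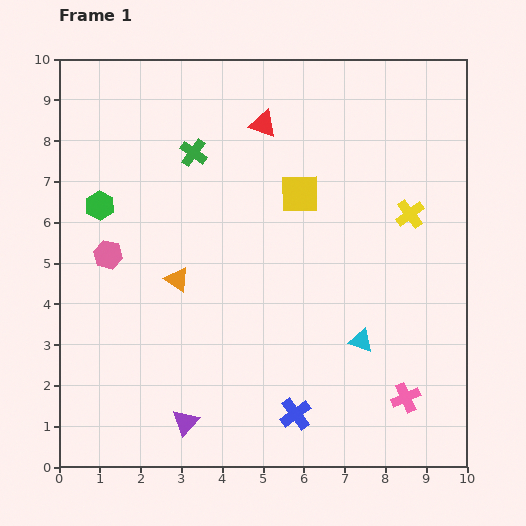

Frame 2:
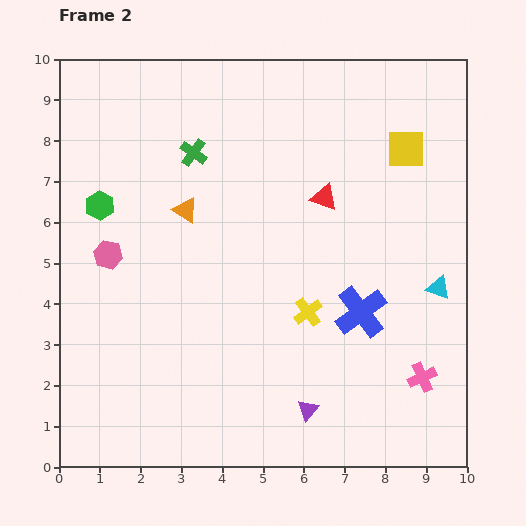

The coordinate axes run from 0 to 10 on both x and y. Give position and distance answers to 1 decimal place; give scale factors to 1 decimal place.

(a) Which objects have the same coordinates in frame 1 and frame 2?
the green cross, the pink hexagon, the green hexagon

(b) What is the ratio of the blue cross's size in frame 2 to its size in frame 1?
1.6×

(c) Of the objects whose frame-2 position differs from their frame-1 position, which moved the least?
the pink cross

(moved 0.6)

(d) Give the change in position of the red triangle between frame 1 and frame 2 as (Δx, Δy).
(1.5, -1.8)

The red triangle was at (5.0, 8.4) in frame 1 and (6.5, 6.6) in frame 2.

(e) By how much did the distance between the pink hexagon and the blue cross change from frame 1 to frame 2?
+0.4

Distance in frame 1: 6.0. Distance in frame 2: 6.4.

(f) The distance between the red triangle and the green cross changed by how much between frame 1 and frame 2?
+1.6

Distance in frame 1: 1.8. Distance in frame 2: 3.4.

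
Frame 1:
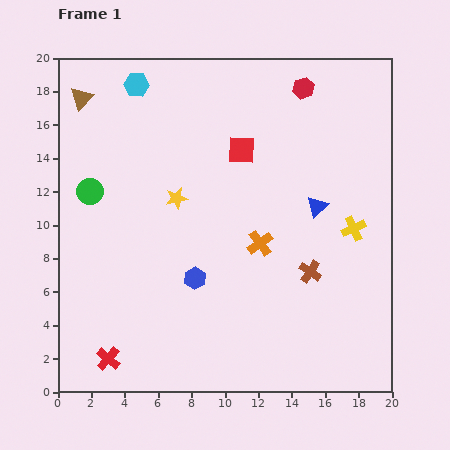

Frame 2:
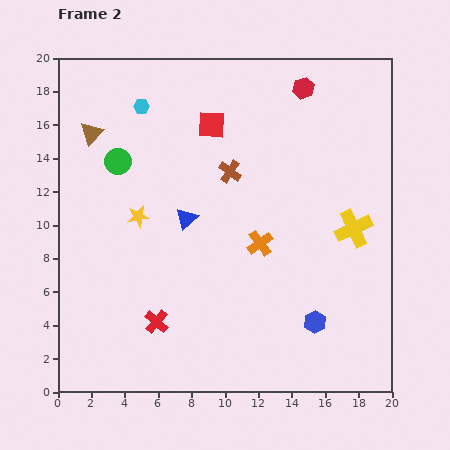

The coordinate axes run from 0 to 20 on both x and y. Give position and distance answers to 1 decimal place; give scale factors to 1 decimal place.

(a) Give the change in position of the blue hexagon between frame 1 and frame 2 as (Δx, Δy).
(7.2, -2.6)

The blue hexagon was at (8.2, 6.8) in frame 1 and (15.4, 4.2) in frame 2.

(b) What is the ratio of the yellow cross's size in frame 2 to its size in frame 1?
1.6×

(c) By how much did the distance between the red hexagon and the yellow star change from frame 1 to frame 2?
+2.4

Distance in frame 1: 10.1. Distance in frame 2: 12.5.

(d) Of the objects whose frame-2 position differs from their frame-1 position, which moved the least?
the cyan hexagon

(moved 1.3)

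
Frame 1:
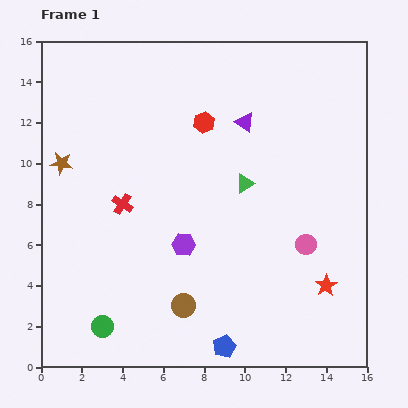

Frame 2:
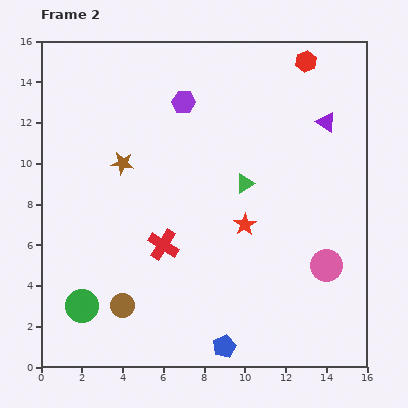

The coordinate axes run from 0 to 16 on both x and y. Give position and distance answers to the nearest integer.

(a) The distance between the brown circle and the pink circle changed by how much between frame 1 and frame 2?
+3

Distance in frame 1: 7. Distance in frame 2: 10.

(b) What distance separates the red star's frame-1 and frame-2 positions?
5

The red star moved from (14, 4) to (10, 7), a distance of √(4² + 3²) ≈ 5.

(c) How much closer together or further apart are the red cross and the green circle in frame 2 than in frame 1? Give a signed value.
-1

Distance in frame 1: 6. Distance in frame 2: 5.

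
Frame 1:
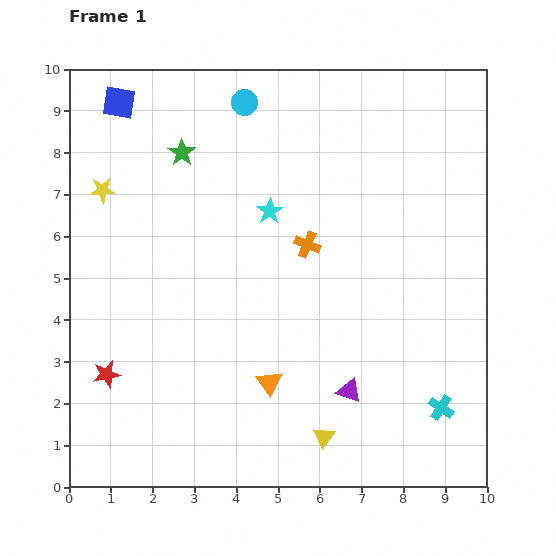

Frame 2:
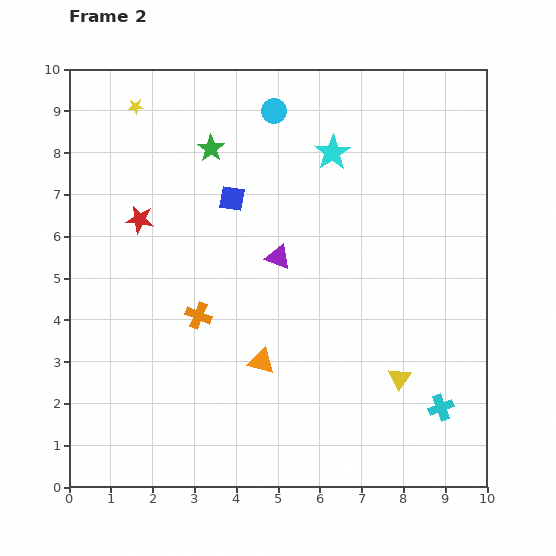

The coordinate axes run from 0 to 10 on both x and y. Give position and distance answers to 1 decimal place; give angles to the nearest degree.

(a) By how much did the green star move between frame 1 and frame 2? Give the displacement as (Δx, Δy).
(0.7, 0.1)

The green star was at (2.7, 8.0) in frame 1 and (3.4, 8.1) in frame 2.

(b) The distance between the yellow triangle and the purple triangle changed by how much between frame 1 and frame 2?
+2.8

Distance in frame 1: 1.3. Distance in frame 2: 4.1.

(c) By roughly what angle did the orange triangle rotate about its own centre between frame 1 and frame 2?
40° counter-clockwise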